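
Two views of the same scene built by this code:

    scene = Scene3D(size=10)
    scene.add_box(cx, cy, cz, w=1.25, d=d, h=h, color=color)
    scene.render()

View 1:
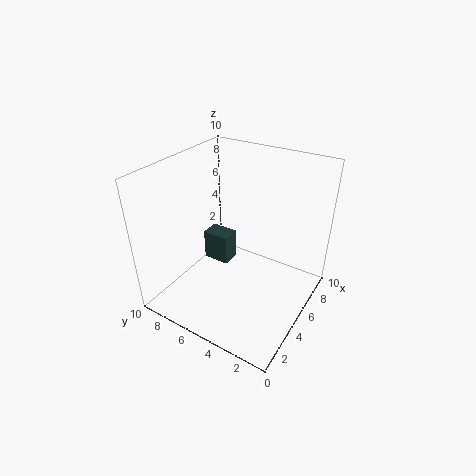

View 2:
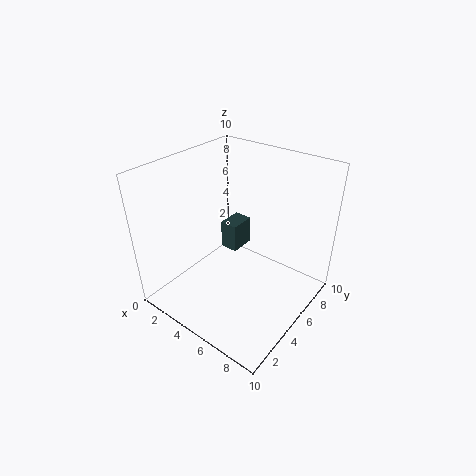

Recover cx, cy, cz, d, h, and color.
cx = 3.5; cy = 5; cz = 3.75; d = 1.75; h = 2; color = 'darkslategray'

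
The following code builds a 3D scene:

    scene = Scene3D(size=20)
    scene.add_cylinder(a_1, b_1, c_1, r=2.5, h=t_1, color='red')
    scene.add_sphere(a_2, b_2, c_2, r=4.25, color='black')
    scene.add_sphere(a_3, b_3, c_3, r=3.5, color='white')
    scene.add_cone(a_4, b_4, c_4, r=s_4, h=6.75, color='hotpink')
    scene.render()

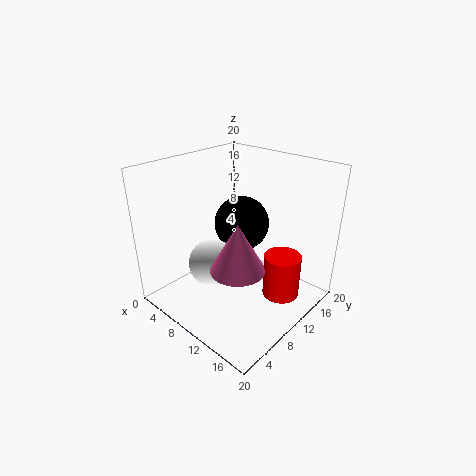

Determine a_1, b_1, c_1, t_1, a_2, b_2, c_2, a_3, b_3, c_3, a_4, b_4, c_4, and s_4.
a_1 = 16.25; b_1 = 12; c_1 = 2.75; t_1 = 6; a_2 = 6.25; b_2 = 15; c_2 = 9.25; a_3 = 6.5; b_3 = 8.25; c_3 = 5.25; a_4 = 12; b_4 = 7.75; c_4 = 6.75; s_4 = 3.75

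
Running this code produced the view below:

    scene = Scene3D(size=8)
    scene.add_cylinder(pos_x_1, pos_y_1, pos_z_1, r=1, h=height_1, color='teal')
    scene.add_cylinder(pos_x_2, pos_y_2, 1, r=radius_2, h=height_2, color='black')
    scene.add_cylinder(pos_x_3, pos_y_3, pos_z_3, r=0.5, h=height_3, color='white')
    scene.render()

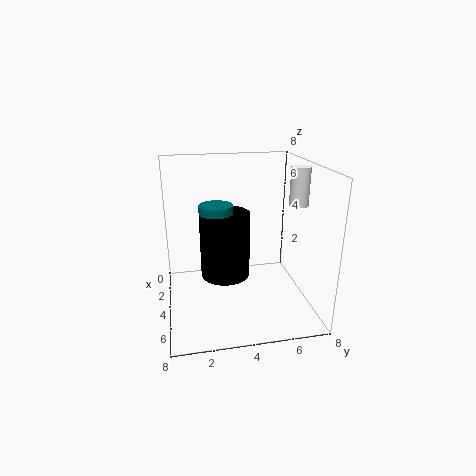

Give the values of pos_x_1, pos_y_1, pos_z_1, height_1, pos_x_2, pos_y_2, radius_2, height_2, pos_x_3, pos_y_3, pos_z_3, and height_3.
pos_x_1 = 2.5; pos_y_1 = 3; pos_z_1 = 3.5; height_1 = 2; pos_x_2 = 2.5; pos_y_2 = 3.5; radius_2 = 1.5; height_2 = 4; pos_x_3 = 5; pos_y_3 = 7; pos_z_3 = 6; height_3 = 2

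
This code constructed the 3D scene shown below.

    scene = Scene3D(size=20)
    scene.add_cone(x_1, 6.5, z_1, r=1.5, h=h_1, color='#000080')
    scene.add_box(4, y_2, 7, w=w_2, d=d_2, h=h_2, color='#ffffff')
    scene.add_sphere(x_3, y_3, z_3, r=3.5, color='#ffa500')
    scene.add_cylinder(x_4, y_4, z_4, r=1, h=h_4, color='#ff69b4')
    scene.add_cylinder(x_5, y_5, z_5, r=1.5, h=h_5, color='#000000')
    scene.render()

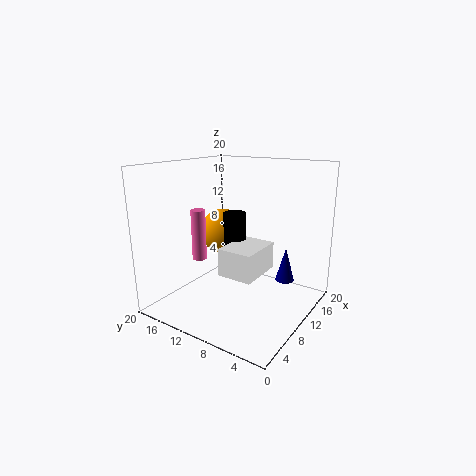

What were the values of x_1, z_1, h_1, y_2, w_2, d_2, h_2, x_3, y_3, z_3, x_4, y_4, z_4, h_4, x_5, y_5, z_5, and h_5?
x_1 = 18.5, z_1 = 1, h_1 = 5.5, y_2 = 4.5, w_2 = 6, d_2 = 4.5, h_2 = 3.5, x_3 = 14, y_3 = 15.5, z_3 = 9, x_4 = 7, y_4 = 14.5, z_4 = 7, h_4 = 7, x_5 = 8.5, y_5 = 9.5, z_5 = 5.5, h_5 = 8.5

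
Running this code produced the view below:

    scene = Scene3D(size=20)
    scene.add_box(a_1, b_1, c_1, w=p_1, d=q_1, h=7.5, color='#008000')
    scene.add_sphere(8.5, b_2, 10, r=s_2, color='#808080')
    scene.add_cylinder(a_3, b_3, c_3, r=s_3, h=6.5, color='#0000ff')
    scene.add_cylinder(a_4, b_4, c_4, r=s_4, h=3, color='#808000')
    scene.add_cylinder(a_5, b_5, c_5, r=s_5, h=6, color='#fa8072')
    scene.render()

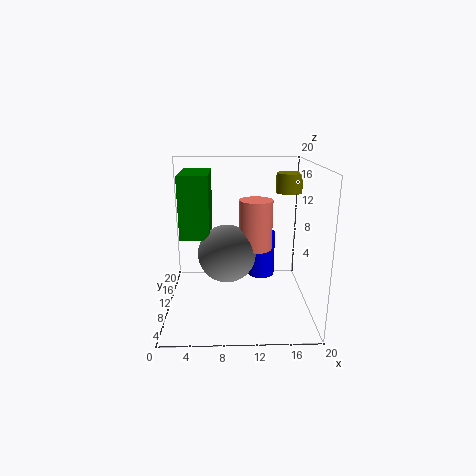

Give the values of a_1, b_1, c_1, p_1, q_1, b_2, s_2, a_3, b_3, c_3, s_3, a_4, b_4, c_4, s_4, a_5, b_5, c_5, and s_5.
a_1 = 3
b_1 = 3.5
c_1 = 12
p_1 = 3.5
q_1 = 7
b_2 = 4.5
s_2 = 3.5
a_3 = 13.5
b_3 = 12.5
c_3 = 3.5
s_3 = 2
a_4 = 18
b_4 = 16.5
c_4 = 15
s_4 = 2
a_5 = 12
b_5 = 5
c_5 = 10.5
s_5 = 2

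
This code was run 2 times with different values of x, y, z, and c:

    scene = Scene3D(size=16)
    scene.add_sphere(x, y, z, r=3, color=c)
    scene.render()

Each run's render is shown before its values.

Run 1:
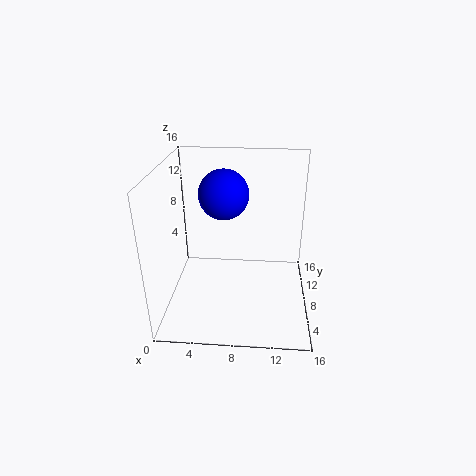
x = 6; y = 12; z = 11.5; c = 'blue'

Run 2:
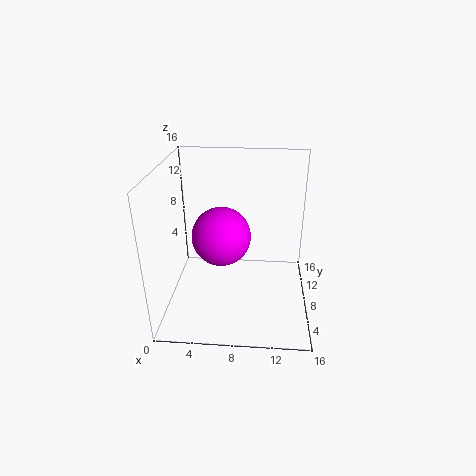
x = 6.5; y = 5.5; z = 9.5; c = 'magenta'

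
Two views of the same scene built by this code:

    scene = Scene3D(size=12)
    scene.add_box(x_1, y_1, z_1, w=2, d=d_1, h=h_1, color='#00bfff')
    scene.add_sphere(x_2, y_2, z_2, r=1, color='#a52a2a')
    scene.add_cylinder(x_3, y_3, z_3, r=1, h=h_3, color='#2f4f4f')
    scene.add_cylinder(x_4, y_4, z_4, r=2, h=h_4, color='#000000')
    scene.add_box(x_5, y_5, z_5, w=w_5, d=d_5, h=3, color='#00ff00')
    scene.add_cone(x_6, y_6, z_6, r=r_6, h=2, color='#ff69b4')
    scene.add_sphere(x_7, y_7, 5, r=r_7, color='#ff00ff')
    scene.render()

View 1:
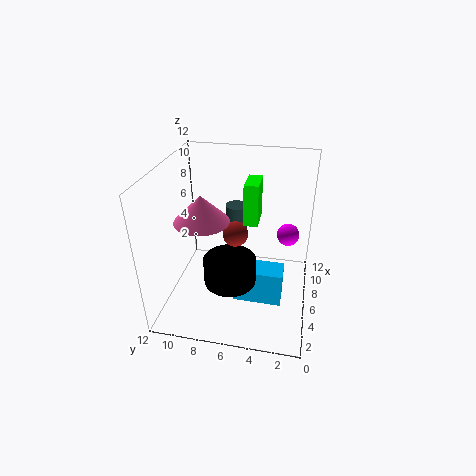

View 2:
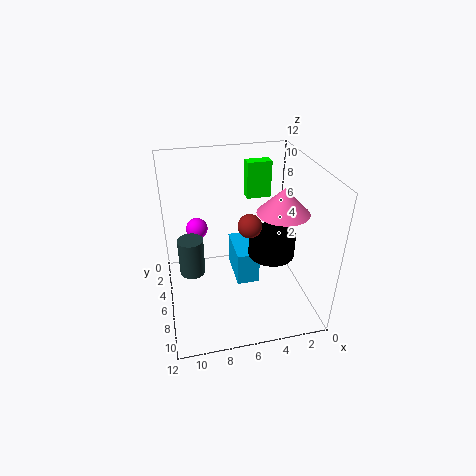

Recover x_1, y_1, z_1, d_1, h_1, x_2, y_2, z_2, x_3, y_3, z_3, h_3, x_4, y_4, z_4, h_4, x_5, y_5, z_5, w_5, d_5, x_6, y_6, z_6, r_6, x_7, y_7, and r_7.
x_1 = 4
y_1 = 2
z_1 = 1
d_1 = 4
h_1 = 3
x_2 = 5
y_2 = 6
z_2 = 7
x_3 = 10
y_3 = 7
z_3 = 4
h_3 = 3
x_4 = 3
y_4 = 6
z_4 = 4
h_4 = 2
x_5 = 3
y_5 = 4
z_5 = 9
w_5 = 2
d_5 = 1
x_6 = 3
y_6 = 8
z_6 = 9
r_6 = 2
x_7 = 9
y_7 = 2
r_7 = 1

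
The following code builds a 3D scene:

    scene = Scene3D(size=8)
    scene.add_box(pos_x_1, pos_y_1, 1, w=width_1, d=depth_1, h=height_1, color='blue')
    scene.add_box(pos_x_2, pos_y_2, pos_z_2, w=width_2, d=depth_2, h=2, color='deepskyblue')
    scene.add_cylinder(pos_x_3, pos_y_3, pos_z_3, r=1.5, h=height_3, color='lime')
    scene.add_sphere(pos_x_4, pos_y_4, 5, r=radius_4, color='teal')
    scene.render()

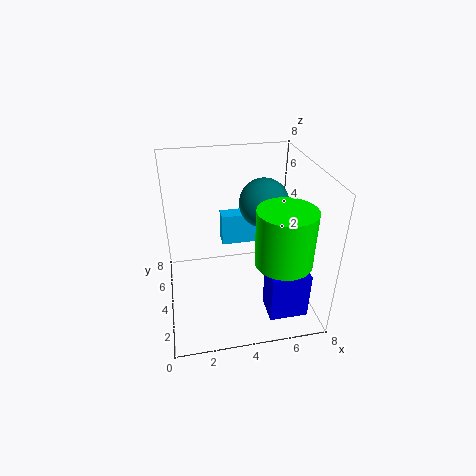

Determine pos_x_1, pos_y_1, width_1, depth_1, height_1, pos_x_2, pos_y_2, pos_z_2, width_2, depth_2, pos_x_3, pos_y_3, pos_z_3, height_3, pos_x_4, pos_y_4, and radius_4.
pos_x_1 = 5
pos_y_1 = 0.5
width_1 = 2
depth_1 = 1.5
height_1 = 2.5
pos_x_2 = 3.5
pos_y_2 = 6.5
pos_z_2 = 2
width_2 = 2.5
depth_2 = 1
pos_x_3 = 6
pos_y_3 = 2
pos_z_3 = 3.5
height_3 = 3
pos_x_4 = 6
pos_y_4 = 6
radius_4 = 1.5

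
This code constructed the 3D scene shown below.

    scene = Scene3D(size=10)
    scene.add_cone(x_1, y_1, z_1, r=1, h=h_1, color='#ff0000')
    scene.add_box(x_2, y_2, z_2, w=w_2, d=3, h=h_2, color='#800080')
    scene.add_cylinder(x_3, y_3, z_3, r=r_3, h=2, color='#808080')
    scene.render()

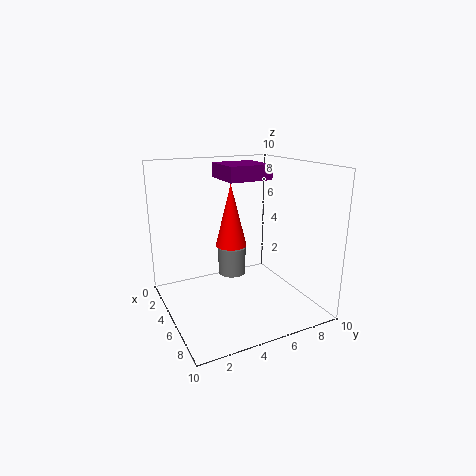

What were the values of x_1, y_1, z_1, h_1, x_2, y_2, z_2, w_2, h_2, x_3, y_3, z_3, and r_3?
x_1 = 6; y_1 = 4; z_1 = 5; h_1 = 4; x_2 = 3; y_2 = 4; z_2 = 9; w_2 = 3; h_2 = 1; x_3 = 4; y_3 = 5; z_3 = 2; r_3 = 1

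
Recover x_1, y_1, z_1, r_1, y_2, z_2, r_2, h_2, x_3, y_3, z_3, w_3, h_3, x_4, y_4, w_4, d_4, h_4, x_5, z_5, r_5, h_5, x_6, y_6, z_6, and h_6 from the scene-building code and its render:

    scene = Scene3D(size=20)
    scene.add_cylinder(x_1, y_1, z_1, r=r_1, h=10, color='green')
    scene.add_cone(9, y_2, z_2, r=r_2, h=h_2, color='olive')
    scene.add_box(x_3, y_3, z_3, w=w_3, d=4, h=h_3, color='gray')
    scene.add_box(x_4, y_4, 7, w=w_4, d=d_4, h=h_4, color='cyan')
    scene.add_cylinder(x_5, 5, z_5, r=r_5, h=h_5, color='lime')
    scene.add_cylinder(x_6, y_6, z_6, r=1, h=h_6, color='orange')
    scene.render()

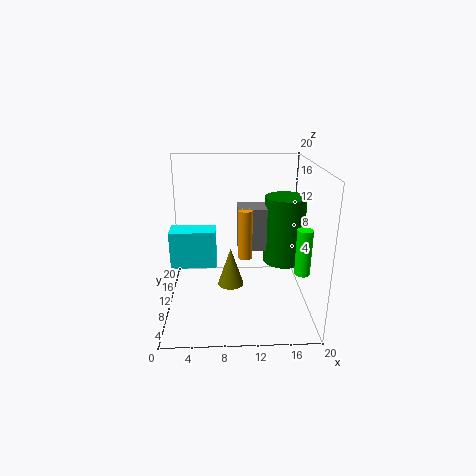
x_1 = 17, y_1 = 13, z_1 = 5, r_1 = 3, y_2 = 13, z_2 = 1, r_2 = 2, h_2 = 6, x_3 = 10, y_3 = 10, z_3 = 8, w_3 = 4, h_3 = 6, x_4 = 1, y_4 = 7, w_4 = 6, d_4 = 3, h_4 = 5, x_5 = 18, z_5 = 7, r_5 = 1, h_5 = 6, x_6 = 11, y_6 = 10, z_6 = 7, h_6 = 7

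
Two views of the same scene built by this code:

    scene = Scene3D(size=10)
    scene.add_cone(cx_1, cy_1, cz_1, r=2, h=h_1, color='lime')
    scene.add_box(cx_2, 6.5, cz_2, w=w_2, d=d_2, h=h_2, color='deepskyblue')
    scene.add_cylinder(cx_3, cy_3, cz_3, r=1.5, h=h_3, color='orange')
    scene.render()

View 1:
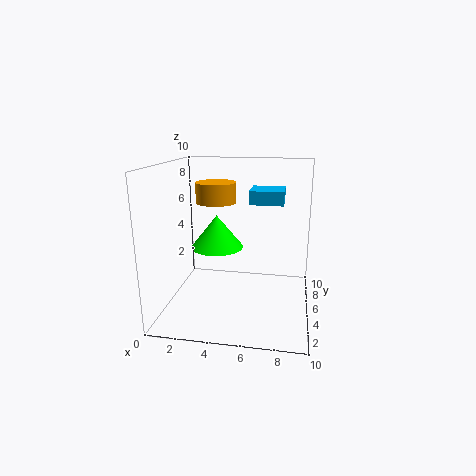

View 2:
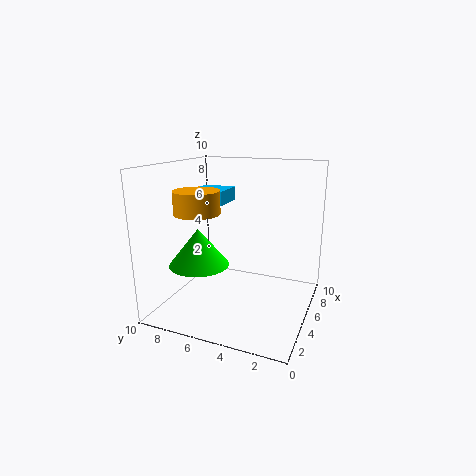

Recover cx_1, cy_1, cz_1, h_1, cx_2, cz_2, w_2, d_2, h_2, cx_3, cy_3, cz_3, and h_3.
cx_1 = 3; cy_1 = 7; cz_1 = 3.5; h_1 = 2.5; cx_2 = 5.5; cz_2 = 7; w_2 = 2.5; d_2 = 2.5; h_2 = 1; cx_3 = 3; cy_3 = 7; cz_3 = 7; h_3 = 1.5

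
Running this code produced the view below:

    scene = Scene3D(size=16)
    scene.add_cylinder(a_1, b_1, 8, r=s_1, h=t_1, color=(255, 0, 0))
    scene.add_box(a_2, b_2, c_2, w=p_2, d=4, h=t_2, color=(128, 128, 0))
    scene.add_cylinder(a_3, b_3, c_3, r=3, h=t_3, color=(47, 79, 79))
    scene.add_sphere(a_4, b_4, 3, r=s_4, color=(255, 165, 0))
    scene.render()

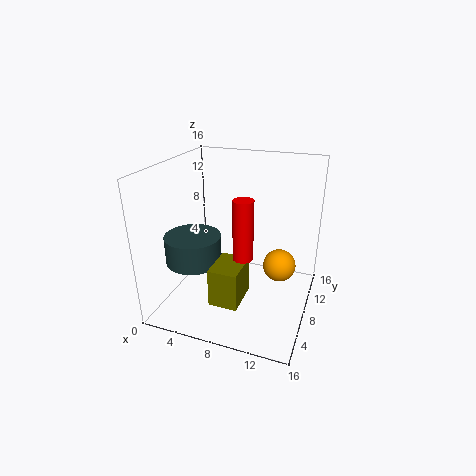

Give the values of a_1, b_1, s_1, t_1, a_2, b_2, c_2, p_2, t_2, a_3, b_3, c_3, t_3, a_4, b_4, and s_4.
a_1 = 10, b_1 = 4, s_1 = 1, t_1 = 6, a_2 = 7, b_2 = 2, c_2 = 3, p_2 = 3, t_2 = 4, a_3 = 4, b_3 = 5, c_3 = 6, t_3 = 3, a_4 = 12, b_4 = 12, s_4 = 2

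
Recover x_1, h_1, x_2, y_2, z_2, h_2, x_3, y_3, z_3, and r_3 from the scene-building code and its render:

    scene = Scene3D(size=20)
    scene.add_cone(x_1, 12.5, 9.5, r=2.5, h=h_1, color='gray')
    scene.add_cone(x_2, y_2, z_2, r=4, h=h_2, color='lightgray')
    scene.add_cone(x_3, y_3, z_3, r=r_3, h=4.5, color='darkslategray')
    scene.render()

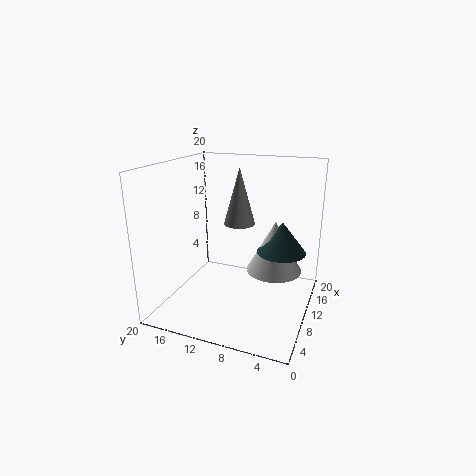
x_1 = 17
h_1 = 9
x_2 = 13
y_2 = 5.5
z_2 = 4.5
h_2 = 7.5
x_3 = 13
y_3 = 4.5
z_3 = 7.5
r_3 = 3.5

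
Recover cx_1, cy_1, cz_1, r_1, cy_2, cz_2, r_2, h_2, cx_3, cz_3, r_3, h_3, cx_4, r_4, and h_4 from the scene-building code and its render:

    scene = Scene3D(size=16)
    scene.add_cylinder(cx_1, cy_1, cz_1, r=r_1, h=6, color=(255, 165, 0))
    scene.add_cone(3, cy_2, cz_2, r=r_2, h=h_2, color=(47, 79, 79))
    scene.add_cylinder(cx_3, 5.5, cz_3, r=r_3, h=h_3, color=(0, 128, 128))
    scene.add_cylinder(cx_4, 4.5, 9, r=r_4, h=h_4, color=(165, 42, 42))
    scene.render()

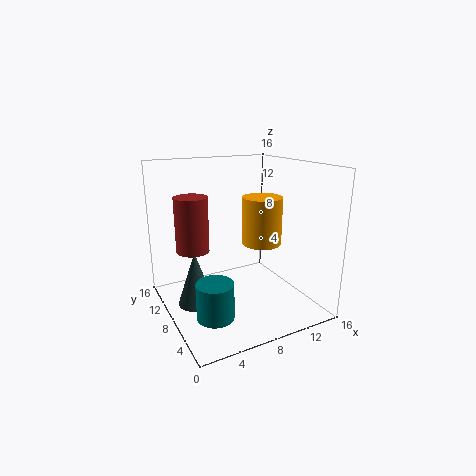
cx_1 = 13, cy_1 = 11, cz_1 = 5.5, r_1 = 2.5, cy_2 = 8.5, cz_2 = 1, r_2 = 2, h_2 = 6, cx_3 = 4, cz_3 = 0.5, r_3 = 2, h_3 = 4, cx_4 = 1.5, r_4 = 1.5, h_4 = 5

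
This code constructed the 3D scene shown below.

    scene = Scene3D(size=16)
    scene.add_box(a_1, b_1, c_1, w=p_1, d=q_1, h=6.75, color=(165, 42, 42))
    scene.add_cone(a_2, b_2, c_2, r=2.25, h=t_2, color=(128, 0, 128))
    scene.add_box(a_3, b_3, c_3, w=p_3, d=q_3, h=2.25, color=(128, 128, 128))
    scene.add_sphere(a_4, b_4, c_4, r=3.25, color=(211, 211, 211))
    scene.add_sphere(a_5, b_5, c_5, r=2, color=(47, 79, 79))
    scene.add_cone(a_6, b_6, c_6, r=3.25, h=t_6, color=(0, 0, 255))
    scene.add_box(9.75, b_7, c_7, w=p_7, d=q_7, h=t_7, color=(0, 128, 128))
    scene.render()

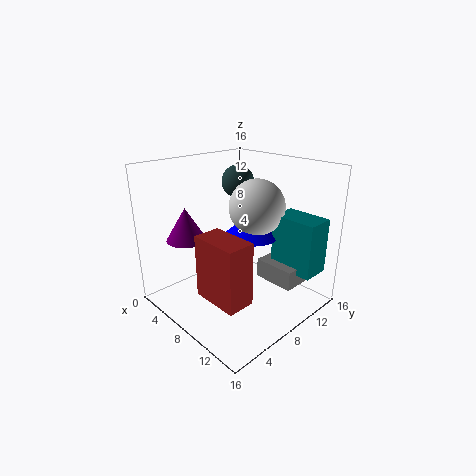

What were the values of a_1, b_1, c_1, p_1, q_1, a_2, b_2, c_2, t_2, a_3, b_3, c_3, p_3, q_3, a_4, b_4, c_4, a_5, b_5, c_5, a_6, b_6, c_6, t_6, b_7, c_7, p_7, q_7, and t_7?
a_1 = 7.5; b_1 = 2.5; c_1 = 3; p_1 = 5.25; q_1 = 3; a_2 = 3.5; b_2 = 4.25; c_2 = 7.5; t_2 = 3.75; a_3 = 8.75; b_3 = 10.5; c_3 = 2.5; p_3 = 4.75; q_3 = 3.75; a_4 = 7.75; b_4 = 11.25; c_4 = 10.75; a_5 = 3.25; b_5 = 12.5; c_5 = 12.75; a_6 = 7.25; b_6 = 11; c_6 = 7.25; t_6 = 2.75; b_7 = 11.75; c_7 = 4; p_7 = 5.25; q_7 = 3.25; t_7 = 6.25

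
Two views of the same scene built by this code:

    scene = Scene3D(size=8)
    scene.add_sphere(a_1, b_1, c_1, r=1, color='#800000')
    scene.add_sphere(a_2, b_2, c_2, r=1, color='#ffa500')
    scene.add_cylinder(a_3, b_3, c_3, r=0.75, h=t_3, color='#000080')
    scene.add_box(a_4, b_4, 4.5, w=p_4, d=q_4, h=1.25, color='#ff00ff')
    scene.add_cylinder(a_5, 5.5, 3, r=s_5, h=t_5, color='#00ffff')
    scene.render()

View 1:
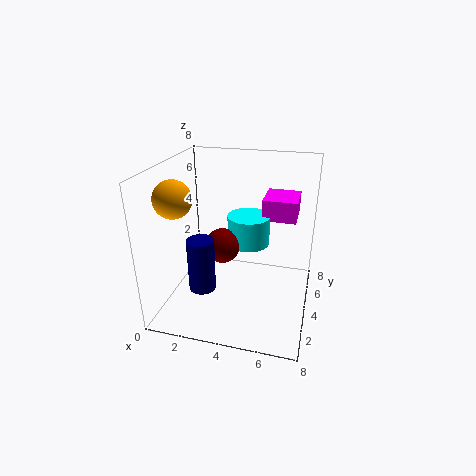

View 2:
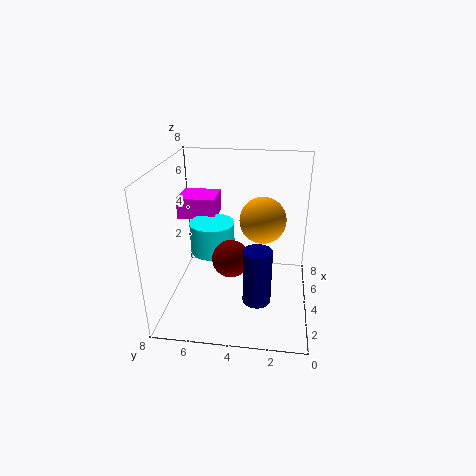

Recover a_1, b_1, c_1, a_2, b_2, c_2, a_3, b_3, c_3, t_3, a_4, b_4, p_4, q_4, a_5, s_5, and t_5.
a_1 = 3
b_1 = 4.25
c_1 = 3.25
a_2 = 1
b_2 = 2.5
c_2 = 6.5
a_3 = 2.25
b_3 = 2.75
c_3 = 1.25
t_3 = 3
a_4 = 5
b_4 = 5.5
p_4 = 2
q_4 = 2.25
a_5 = 4.25
s_5 = 1.25
t_5 = 1.75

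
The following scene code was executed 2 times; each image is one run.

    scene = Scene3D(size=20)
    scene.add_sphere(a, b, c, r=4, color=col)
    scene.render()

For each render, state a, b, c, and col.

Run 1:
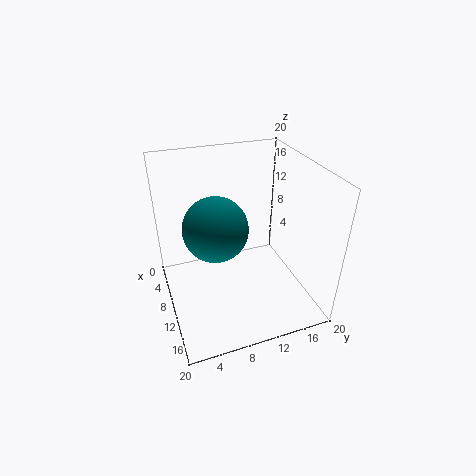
a = 13; b = 6; c = 14; col = 'teal'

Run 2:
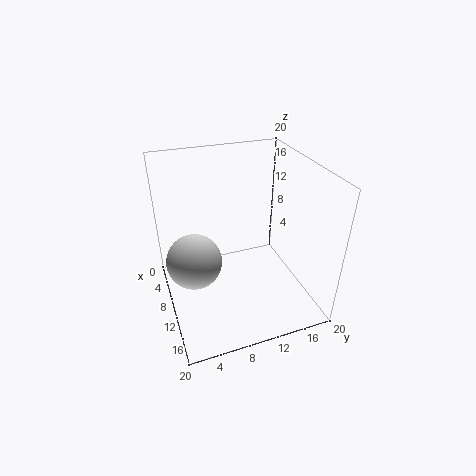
a = 8; b = 4; c = 6; col = 'lightgray'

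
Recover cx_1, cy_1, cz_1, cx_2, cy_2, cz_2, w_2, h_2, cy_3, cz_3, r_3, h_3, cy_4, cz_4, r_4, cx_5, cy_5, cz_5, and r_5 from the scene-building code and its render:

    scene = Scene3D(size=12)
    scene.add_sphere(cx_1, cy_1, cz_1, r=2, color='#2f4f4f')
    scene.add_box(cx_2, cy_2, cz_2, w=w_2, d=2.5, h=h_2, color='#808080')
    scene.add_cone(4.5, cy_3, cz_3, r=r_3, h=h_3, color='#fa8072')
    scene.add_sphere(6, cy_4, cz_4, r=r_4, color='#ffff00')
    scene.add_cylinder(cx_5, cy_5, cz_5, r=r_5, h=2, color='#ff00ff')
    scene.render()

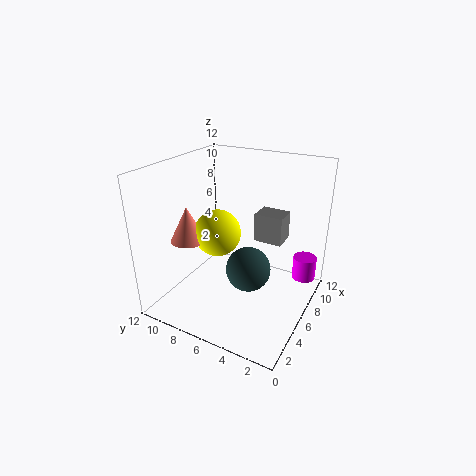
cx_1 = 7
cy_1 = 5.5
cz_1 = 2.5
cx_2 = 8
cy_2 = 3
cz_2 = 5
w_2 = 2
h_2 = 2.5
cy_3 = 10
cz_3 = 5.5
r_3 = 1.5
h_3 = 3
cy_4 = 8
cz_4 = 6
r_4 = 2
cx_5 = 9
cy_5 = 1
cz_5 = 2
r_5 = 1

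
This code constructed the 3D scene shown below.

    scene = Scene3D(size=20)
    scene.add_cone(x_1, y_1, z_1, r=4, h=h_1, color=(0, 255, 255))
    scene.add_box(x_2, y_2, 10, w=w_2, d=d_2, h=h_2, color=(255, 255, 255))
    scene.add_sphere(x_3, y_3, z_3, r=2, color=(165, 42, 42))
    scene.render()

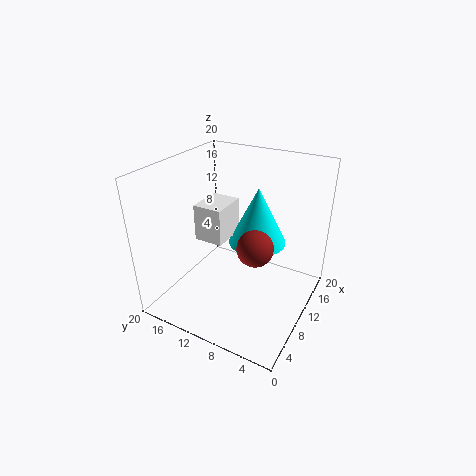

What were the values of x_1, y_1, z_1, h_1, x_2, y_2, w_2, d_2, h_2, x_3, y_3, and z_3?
x_1 = 12
y_1 = 8
z_1 = 9
h_1 = 8
x_2 = 7
y_2 = 11
w_2 = 5
d_2 = 4
h_2 = 5
x_3 = 3
y_3 = 4
z_3 = 14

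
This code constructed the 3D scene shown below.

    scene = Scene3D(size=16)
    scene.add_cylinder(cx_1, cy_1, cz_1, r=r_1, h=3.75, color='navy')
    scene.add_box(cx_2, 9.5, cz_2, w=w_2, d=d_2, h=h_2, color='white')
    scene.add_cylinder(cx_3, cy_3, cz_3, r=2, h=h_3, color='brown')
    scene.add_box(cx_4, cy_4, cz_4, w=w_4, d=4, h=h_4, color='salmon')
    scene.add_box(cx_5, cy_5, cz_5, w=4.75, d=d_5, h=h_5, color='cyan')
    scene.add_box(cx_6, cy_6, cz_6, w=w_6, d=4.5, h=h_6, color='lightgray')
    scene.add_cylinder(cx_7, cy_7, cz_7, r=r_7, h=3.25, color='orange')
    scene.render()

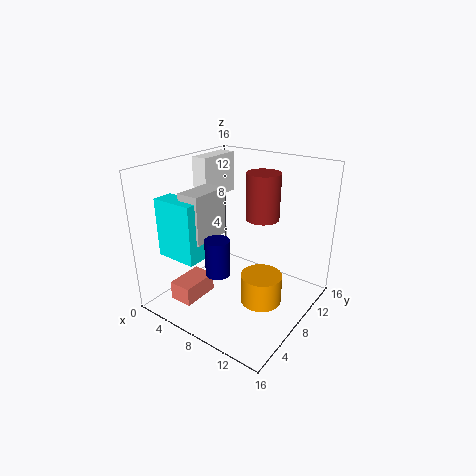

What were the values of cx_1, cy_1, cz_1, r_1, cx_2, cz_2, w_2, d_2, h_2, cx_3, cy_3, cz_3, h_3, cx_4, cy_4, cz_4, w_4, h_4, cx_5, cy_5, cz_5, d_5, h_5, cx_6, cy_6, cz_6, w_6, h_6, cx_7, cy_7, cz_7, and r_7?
cx_1 = 8.75, cy_1 = 3.5, cz_1 = 6, r_1 = 1.25, cx_2 = 0.25, cz_2 = 10.75, w_2 = 2, d_2 = 5.5, h_2 = 5, cx_3 = 8.5, cy_3 = 12.25, cz_3 = 9, h_3 = 5.5, cx_4 = 4.25, cy_4 = 1, cz_4 = 2.5, w_4 = 2.5, h_4 = 2, cx_5 = 1.25, cy_5 = 2.5, cz_5 = 6.25, d_5 = 2.25, h_5 = 6.5, cx_6 = 3.75, cy_6 = 3.5, cz_6 = 8.25, w_6 = 2.5, h_6 = 5.25, cx_7 = 11.5, cy_7 = 7.5, cz_7 = 1.5, r_7 = 2.25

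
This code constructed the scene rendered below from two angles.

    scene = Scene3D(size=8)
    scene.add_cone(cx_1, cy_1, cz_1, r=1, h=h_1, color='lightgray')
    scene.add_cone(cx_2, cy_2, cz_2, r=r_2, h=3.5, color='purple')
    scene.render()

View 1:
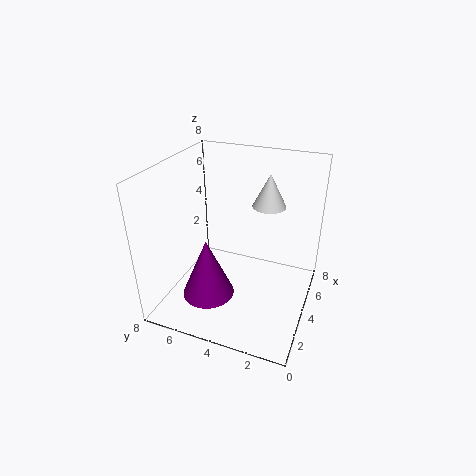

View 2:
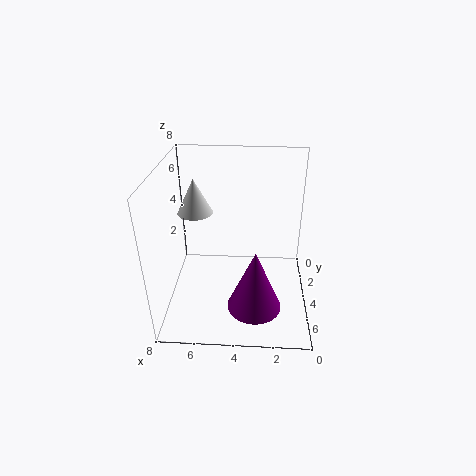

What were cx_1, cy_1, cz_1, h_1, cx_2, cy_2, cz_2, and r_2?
cx_1 = 6.5; cy_1 = 3; cz_1 = 5; h_1 = 2; cx_2 = 3; cy_2 = 5.5; cz_2 = 0.5; r_2 = 1.5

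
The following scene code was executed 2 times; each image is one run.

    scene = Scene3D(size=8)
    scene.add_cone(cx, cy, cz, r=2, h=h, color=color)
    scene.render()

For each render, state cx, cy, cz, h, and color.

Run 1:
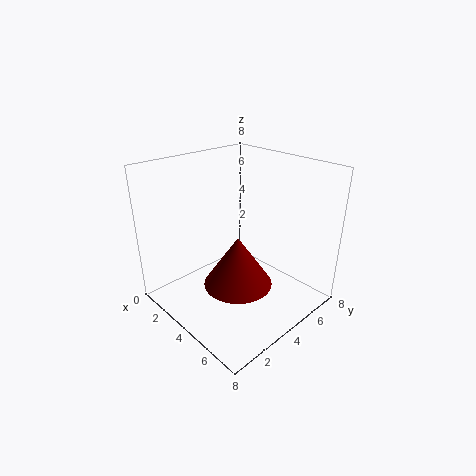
cx = 4; cy = 4; cz = 1; h = 3; color = 'maroon'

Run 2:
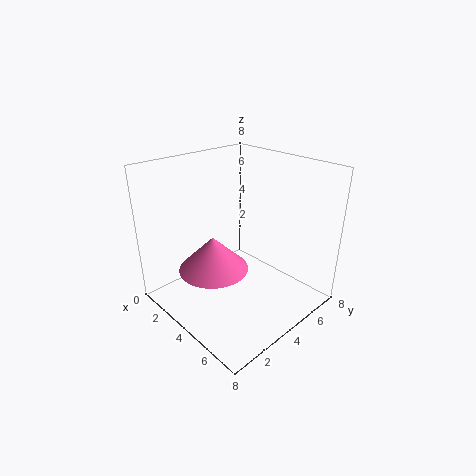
cx = 3; cy = 3; cz = 2; h = 2; color = 'hotpink'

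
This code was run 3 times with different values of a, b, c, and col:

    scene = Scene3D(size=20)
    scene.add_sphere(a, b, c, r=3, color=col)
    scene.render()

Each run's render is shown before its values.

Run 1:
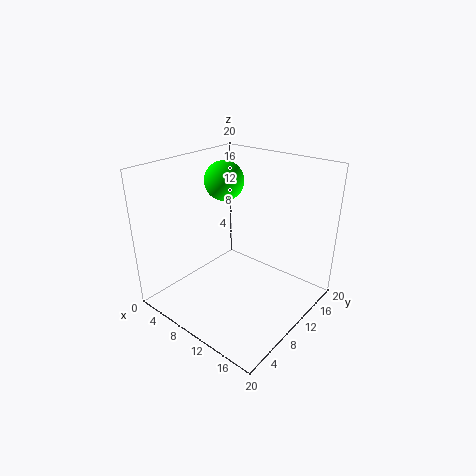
a = 4; b = 14; c = 16; col = 'lime'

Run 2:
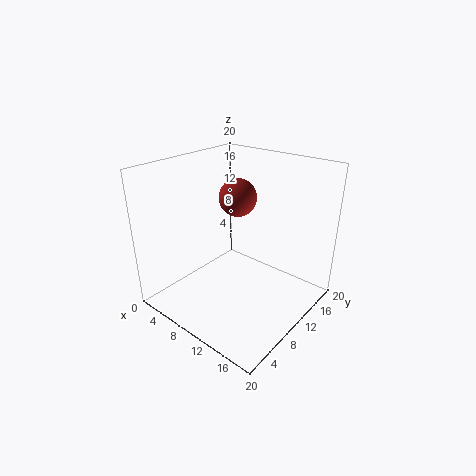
a = 5; b = 16; c = 13; col = 'brown'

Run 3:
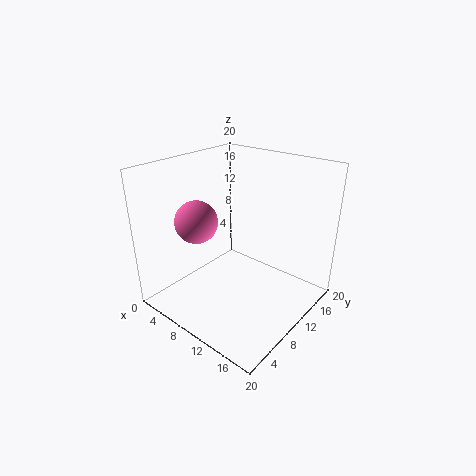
a = 5; b = 7; c = 12; col = 'hotpink'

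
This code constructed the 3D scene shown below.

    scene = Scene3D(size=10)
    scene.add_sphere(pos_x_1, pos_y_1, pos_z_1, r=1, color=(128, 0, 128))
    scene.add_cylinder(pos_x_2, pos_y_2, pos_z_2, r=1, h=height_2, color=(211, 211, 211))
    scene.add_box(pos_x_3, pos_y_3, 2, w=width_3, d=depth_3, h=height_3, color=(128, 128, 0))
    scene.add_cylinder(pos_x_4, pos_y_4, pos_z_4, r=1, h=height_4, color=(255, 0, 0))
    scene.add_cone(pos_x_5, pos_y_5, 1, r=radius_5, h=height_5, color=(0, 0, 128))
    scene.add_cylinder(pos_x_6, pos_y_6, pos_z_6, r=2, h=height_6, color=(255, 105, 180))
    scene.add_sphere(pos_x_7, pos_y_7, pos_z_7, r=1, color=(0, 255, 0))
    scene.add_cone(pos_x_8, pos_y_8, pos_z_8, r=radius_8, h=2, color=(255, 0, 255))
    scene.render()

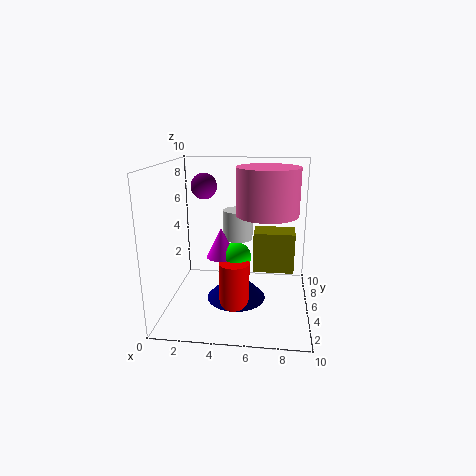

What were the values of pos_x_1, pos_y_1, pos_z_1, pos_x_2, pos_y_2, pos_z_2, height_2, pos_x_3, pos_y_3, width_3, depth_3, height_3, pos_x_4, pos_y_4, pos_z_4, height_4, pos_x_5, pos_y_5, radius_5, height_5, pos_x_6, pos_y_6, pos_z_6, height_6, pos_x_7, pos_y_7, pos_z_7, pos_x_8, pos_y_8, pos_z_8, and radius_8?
pos_x_1 = 2; pos_y_1 = 8; pos_z_1 = 8; pos_x_2 = 5; pos_y_2 = 5; pos_z_2 = 5; height_2 = 2; pos_x_3 = 6; pos_y_3 = 6; width_3 = 3; depth_3 = 2; height_3 = 3; pos_x_4 = 5; pos_y_4 = 3; pos_z_4 = 1; height_4 = 3; pos_x_5 = 5; pos_y_5 = 4; radius_5 = 2; height_5 = 2; pos_x_6 = 7; pos_y_6 = 4; pos_z_6 = 7; height_6 = 3; pos_x_7 = 5; pos_y_7 = 4; pos_z_7 = 4; pos_x_8 = 4; pos_y_8 = 4; pos_z_8 = 4; radius_8 = 1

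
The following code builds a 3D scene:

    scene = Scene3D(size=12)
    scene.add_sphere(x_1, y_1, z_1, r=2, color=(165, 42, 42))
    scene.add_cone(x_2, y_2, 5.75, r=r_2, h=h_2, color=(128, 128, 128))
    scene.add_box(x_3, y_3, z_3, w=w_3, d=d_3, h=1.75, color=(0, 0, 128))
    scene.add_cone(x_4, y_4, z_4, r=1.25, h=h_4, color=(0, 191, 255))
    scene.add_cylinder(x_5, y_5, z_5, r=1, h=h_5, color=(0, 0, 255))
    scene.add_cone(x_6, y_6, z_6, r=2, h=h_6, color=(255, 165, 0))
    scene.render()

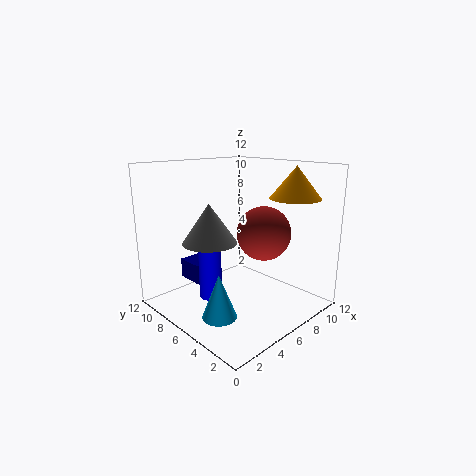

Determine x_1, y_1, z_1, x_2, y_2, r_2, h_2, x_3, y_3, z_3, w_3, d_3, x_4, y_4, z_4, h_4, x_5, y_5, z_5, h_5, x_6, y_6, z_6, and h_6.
x_1 = 5.5, y_1 = 2.75, z_1 = 7.25, x_2 = 4, y_2 = 7.25, r_2 = 2.25, h_2 = 3.25, x_3 = 3.75, y_3 = 8.75, z_3 = 1.5, w_3 = 2, d_3 = 2.5, x_4 = 1.5, y_4 = 3.25, z_4 = 1.75, h_4 = 3.25, x_5 = 4.75, y_5 = 8.25, z_5 = 0.25, h_5 = 5, x_6 = 8.5, y_6 = 2.25, z_6 = 9.5, h_6 = 2.5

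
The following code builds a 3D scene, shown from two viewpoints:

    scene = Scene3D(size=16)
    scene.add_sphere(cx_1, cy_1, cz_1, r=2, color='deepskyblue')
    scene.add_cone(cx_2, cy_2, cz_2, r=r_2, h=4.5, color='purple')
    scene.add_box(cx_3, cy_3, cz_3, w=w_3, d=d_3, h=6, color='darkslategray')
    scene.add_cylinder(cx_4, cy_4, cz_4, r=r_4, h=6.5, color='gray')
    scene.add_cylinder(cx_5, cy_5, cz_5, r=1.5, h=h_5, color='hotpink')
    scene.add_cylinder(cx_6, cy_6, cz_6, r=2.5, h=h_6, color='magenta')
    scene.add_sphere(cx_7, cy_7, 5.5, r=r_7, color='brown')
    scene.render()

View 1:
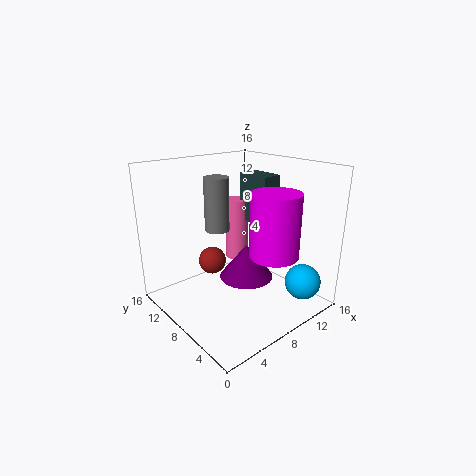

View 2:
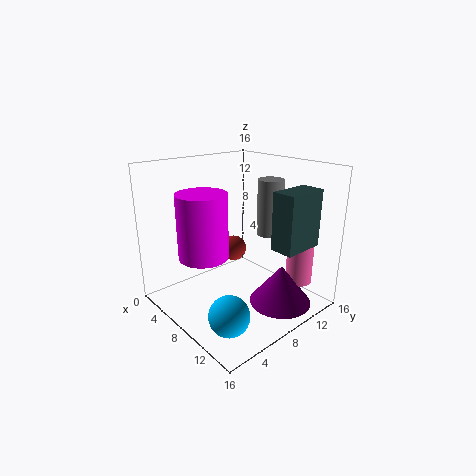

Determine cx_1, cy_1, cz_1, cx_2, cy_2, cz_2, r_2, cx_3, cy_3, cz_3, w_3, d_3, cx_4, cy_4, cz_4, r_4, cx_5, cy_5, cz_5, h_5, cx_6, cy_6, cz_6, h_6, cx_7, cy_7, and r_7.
cx_1 = 13
cy_1 = 2.5
cz_1 = 3
cx_2 = 12
cy_2 = 11
cz_2 = 0.5
r_2 = 3.5
cx_3 = 12.5
cy_3 = 8.5
cz_3 = 8
w_3 = 2.5
d_3 = 4.5
cx_4 = 8.5
cy_4 = 12.5
cz_4 = 7.5
r_4 = 1.5
cx_5 = 12.5
cy_5 = 13.5
cz_5 = 2.5
h_5 = 8
cx_6 = 8.5
cy_6 = 3
cz_6 = 7.5
h_6 = 6.5
cx_7 = 5.5
cy_7 = 9.5
r_7 = 1.5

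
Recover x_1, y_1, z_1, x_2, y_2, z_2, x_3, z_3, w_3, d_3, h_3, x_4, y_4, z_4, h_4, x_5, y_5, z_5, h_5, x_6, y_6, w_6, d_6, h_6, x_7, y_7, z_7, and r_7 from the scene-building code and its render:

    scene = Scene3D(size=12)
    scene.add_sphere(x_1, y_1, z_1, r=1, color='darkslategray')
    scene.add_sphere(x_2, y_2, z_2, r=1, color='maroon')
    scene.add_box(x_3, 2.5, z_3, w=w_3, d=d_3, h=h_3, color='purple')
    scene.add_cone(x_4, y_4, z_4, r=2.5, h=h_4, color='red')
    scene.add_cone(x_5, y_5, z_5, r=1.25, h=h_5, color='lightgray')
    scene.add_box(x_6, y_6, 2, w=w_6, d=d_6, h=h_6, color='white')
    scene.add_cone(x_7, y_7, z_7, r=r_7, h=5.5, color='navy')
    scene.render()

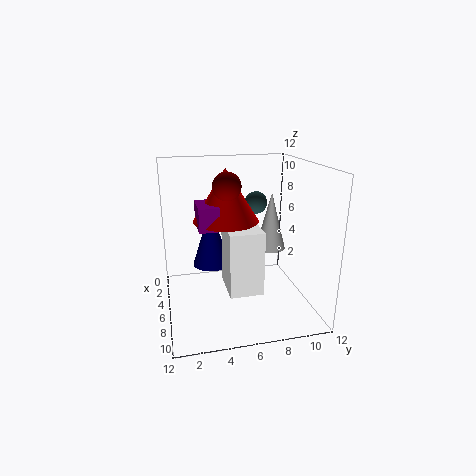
x_1 = 3.5; y_1 = 8.25; z_1 = 8.25; x_2 = 9; y_2 = 4.5; z_2 = 11; x_3 = 6.25; z_3 = 7.75; w_3 = 2.75; d_3 = 1.5; h_3 = 1.75; x_4 = 7.25; y_4 = 4.75; z_4 = 8; h_4 = 4; x_5 = 6.25; y_5 = 8.75; z_5 = 5; h_5 = 4.75; x_6 = 5.25; y_6 = 4.75; w_6 = 3.5; d_6 = 2.75; h_6 = 5.25; x_7 = 2.5; y_7 = 4.25; z_7 = 2.25; r_7 = 1.75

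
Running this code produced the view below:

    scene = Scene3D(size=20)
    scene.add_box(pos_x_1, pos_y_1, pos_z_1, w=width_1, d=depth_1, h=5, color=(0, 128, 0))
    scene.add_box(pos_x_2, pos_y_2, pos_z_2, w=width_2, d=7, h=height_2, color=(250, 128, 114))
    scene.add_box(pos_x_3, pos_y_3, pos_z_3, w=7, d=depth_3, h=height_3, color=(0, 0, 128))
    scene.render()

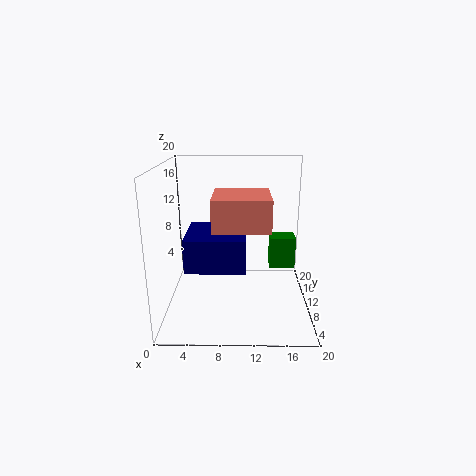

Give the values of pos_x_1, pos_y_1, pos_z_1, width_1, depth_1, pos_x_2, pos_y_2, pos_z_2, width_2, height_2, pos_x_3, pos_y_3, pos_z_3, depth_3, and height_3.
pos_x_1 = 15, pos_y_1 = 15, pos_z_1 = 3, width_1 = 4, depth_1 = 3, pos_x_2 = 7, pos_y_2 = 3, pos_z_2 = 13, width_2 = 7, height_2 = 4, pos_x_3 = 4, pos_y_3 = 1, pos_z_3 = 9, depth_3 = 7, height_3 = 4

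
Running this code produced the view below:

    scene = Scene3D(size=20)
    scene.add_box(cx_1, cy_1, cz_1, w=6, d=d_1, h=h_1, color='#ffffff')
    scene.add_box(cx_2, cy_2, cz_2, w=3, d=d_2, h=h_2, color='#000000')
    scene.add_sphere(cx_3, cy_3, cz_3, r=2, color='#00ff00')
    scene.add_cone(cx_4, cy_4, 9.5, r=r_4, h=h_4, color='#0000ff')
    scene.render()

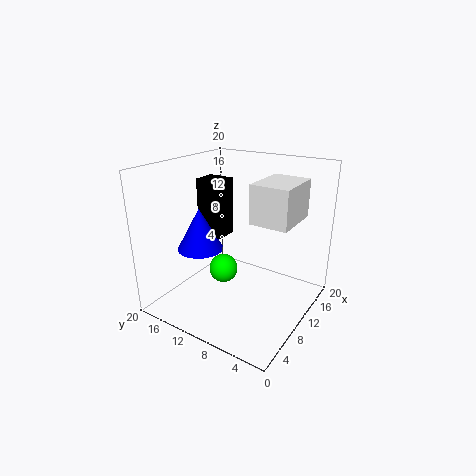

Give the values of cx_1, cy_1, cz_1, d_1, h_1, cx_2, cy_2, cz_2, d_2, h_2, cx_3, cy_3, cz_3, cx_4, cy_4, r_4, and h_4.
cx_1 = 4.5, cy_1 = 0.5, cz_1 = 15, d_1 = 4.5, h_1 = 4.5, cx_2 = 6.5, cy_2 = 10.5, cz_2 = 11, d_2 = 3.5, h_2 = 7.5, cx_3 = 8.5, cy_3 = 11.5, cz_3 = 5.5, cx_4 = 5.5, cy_4 = 13, r_4 = 3, h_4 = 5.5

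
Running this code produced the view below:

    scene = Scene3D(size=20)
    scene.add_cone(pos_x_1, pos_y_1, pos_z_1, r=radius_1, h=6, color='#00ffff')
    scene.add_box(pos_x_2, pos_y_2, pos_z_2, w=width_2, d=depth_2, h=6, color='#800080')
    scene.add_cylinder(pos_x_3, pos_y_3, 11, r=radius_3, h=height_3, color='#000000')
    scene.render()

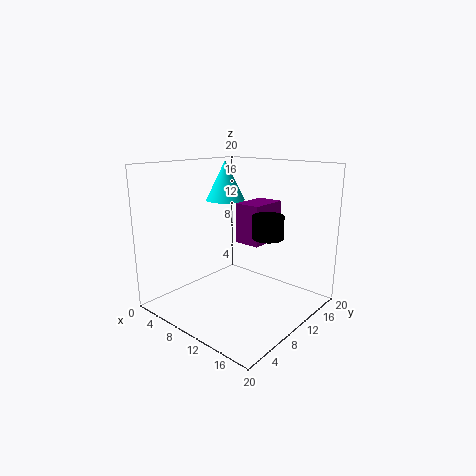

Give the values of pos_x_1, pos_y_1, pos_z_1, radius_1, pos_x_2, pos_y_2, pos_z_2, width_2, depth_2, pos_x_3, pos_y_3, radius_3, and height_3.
pos_x_1 = 4, pos_y_1 = 14, pos_z_1 = 14, radius_1 = 3, pos_x_2 = 7, pos_y_2 = 13, pos_z_2 = 8, width_2 = 4, depth_2 = 6, pos_x_3 = 15, pos_y_3 = 10, radius_3 = 2, height_3 = 3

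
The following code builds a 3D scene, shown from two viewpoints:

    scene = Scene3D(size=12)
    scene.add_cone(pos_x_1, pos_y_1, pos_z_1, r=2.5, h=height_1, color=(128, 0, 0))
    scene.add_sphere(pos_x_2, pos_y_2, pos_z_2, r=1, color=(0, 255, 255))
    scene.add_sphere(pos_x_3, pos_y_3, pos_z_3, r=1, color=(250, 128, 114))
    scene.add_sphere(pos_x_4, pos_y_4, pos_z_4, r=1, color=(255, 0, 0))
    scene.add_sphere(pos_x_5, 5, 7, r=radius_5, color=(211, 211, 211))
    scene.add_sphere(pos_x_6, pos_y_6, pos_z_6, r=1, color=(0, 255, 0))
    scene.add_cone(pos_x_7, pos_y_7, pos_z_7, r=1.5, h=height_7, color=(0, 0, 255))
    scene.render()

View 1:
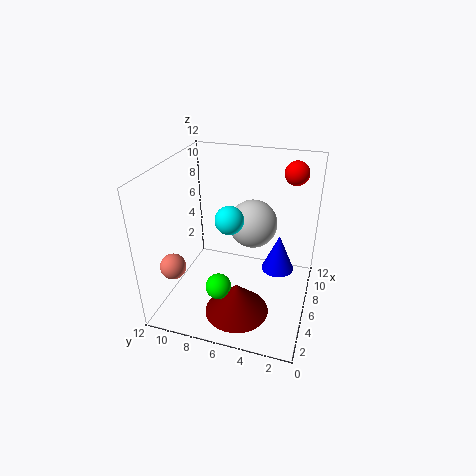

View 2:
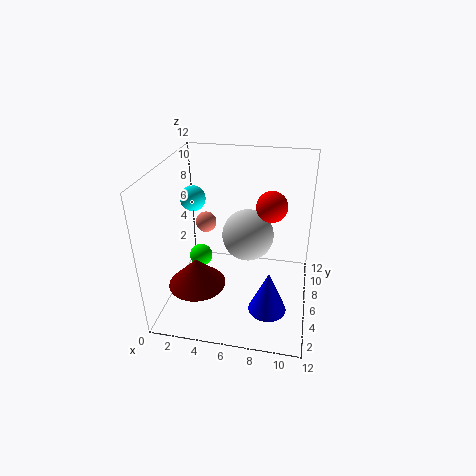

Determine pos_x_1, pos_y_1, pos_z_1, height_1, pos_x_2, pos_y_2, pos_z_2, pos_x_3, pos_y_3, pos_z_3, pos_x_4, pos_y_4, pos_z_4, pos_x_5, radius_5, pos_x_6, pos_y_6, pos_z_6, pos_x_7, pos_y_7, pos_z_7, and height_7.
pos_x_1 = 2.5; pos_y_1 = 5; pos_z_1 = 1.5; height_1 = 2.5; pos_x_2 = 2.5; pos_y_2 = 5.5; pos_z_2 = 9.5; pos_x_3 = 2; pos_y_3 = 10; pos_z_3 = 5; pos_x_4 = 9; pos_y_4 = 2; pos_z_4 = 11; pos_x_5 = 7; radius_5 = 2; pos_x_6 = 2.5; pos_y_6 = 6.5; pos_z_6 = 3.5; pos_x_7 = 9; pos_y_7 = 3; pos_z_7 = 1.5; height_7 = 3.5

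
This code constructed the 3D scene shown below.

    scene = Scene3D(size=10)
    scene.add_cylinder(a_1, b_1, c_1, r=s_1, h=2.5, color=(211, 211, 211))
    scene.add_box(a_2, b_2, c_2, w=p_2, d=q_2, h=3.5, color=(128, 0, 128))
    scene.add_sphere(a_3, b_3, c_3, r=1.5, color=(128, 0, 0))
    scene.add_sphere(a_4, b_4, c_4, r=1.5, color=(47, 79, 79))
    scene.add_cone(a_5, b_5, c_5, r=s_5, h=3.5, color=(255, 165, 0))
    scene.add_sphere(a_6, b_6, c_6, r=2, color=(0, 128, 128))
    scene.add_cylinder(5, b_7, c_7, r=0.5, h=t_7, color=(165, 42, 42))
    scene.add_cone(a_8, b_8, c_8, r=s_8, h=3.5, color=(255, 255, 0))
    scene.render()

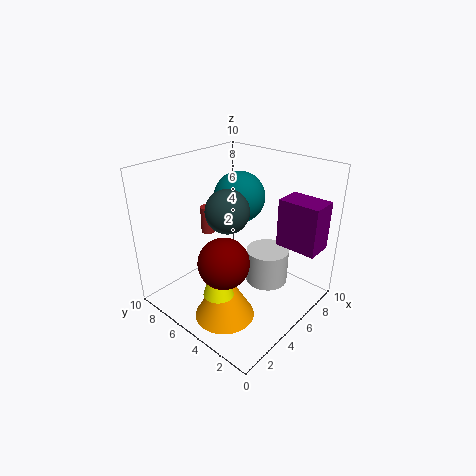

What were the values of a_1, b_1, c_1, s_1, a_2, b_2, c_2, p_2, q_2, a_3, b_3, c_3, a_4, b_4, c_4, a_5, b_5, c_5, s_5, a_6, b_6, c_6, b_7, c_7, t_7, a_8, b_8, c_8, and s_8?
a_1 = 6.5, b_1 = 3.5, c_1 = 1.5, s_1 = 1.5, a_2 = 7.5, b_2 = 0.5, c_2 = 4, p_2 = 2, q_2 = 3, a_3 = 1.5, b_3 = 3, c_3 = 5.5, a_4 = 4.5, b_4 = 5.5, c_4 = 7, a_5 = 2.5, b_5 = 4, c_5 = 0.5, s_5 = 2, a_6 = 8, b_6 = 7.5, c_6 = 6.5, b_7 = 8, c_7 = 4.5, t_7 = 2, a_8 = 2, b_8 = 4, c_8 = 2.5, s_8 = 1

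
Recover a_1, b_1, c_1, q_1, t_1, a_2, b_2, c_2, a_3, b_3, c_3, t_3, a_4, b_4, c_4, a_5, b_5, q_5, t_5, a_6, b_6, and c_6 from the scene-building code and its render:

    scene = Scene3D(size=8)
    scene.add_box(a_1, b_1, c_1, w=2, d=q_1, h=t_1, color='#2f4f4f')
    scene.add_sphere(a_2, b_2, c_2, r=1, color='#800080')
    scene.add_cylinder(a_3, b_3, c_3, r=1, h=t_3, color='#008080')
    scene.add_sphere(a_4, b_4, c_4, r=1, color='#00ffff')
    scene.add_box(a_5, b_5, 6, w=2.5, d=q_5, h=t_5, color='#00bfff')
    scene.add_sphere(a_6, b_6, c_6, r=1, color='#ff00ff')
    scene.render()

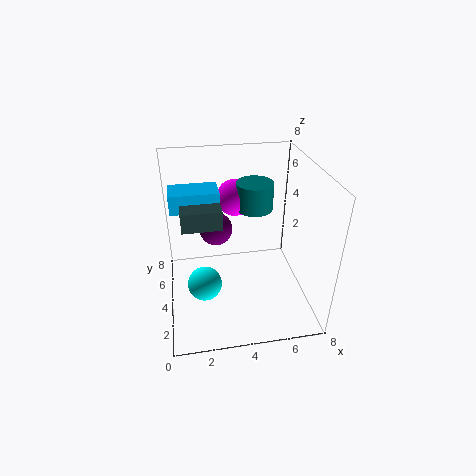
a_1 = 1; b_1 = 2.5; c_1 = 5.5; q_1 = 2.5; t_1 = 1; a_2 = 3; b_2 = 6; c_2 = 3.5; a_3 = 5; b_3 = 4.5; c_3 = 5.5; t_3 = 1.5; a_4 = 2; b_4 = 4; c_4 = 1; a_5 = 0.5; b_5 = 3.5; q_5 = 1.5; t_5 = 1; a_6 = 4; b_6 = 5; c_6 = 6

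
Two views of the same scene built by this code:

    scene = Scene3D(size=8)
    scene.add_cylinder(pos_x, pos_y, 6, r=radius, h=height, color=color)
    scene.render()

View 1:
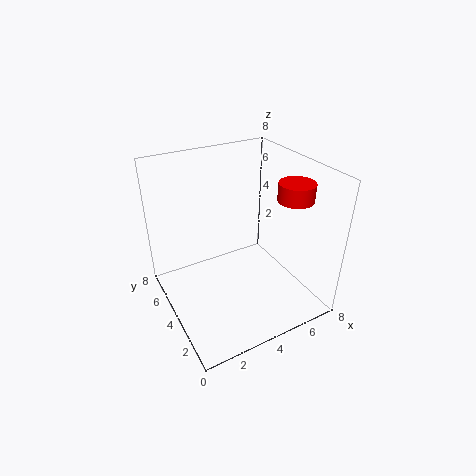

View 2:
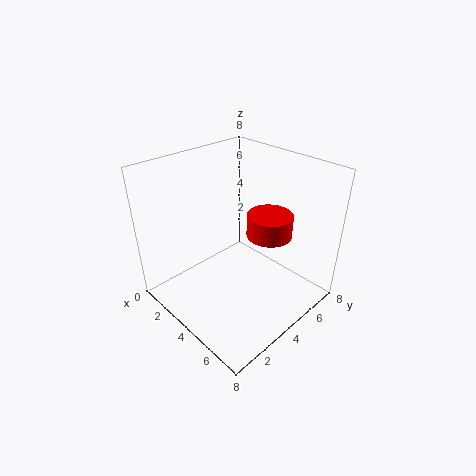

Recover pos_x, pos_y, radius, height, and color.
pos_x = 7, pos_y = 3, radius = 1, height = 1, color = 'red'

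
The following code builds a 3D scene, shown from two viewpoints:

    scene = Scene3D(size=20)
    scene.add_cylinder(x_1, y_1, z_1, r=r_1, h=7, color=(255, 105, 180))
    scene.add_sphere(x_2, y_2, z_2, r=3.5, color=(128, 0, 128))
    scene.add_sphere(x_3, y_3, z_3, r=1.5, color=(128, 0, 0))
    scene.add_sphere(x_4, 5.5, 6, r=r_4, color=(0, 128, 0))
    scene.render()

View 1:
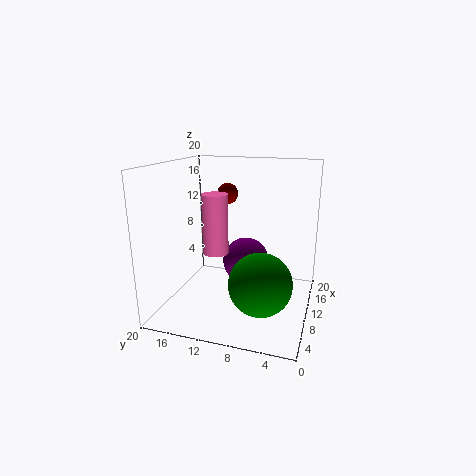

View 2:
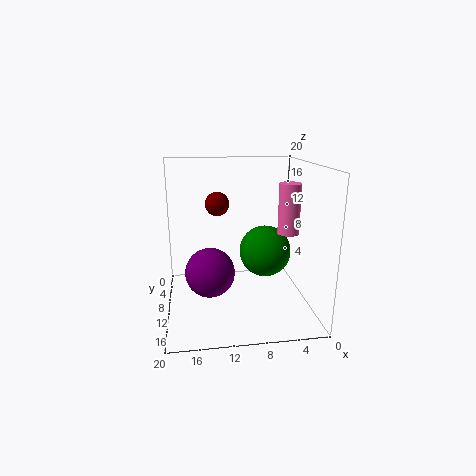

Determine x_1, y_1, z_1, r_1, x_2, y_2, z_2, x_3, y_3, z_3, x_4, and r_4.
x_1 = 3; y_1 = 10.5; z_1 = 10.5; r_1 = 1.5; x_2 = 14; y_2 = 10; z_2 = 5; x_3 = 13; y_3 = 12.5; z_3 = 15.5; x_4 = 5; r_4 = 4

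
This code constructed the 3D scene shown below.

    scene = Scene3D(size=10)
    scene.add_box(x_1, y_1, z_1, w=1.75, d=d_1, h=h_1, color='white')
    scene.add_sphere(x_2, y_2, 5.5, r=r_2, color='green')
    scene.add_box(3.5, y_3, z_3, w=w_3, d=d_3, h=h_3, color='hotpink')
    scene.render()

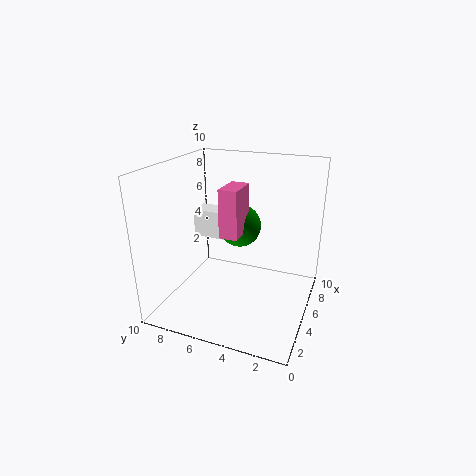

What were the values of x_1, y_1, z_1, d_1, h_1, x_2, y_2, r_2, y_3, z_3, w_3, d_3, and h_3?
x_1 = 7.75; y_1 = 6.75; z_1 = 3.25; d_1 = 3.25; h_1 = 2.25; x_2 = 6; y_2 = 5.25; r_2 = 1.5; y_3 = 4.5; z_3 = 5.5; w_3 = 2.25; d_3 = 1.25; h_3 = 3.25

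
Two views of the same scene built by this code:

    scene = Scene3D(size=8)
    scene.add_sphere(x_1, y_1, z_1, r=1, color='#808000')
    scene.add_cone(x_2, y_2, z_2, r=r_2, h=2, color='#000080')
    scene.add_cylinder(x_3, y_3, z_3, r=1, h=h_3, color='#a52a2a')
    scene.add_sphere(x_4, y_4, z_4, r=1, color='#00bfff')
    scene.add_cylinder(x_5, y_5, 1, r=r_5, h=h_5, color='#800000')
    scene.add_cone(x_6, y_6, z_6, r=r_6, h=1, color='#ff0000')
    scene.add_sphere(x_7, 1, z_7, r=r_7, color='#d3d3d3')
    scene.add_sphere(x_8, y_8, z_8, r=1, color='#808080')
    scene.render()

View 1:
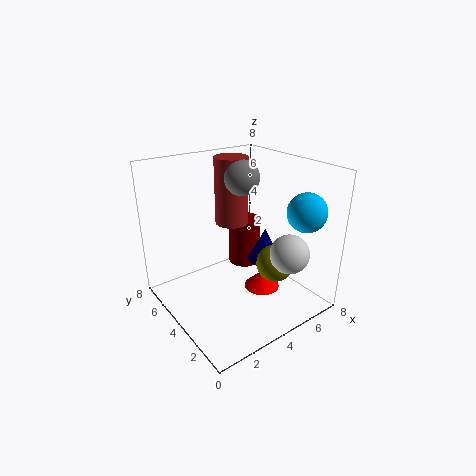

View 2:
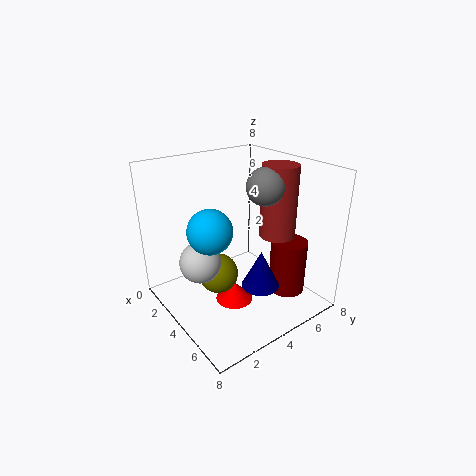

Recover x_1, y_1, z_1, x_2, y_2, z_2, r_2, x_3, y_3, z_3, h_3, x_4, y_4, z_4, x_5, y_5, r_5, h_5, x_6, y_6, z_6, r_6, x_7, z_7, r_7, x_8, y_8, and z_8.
x_1 = 5, y_1 = 2, z_1 = 3, x_2 = 6, y_2 = 4, z_2 = 2, r_2 = 1, x_3 = 5, y_3 = 6, z_3 = 4, h_3 = 4, x_4 = 6, y_4 = 1, z_4 = 6, x_5 = 6, y_5 = 6, r_5 = 1, h_5 = 3, x_6 = 5, y_6 = 3, z_6 = 1, r_6 = 1, x_7 = 5, z_7 = 4, r_7 = 1, x_8 = 5, y_8 = 5, z_8 = 7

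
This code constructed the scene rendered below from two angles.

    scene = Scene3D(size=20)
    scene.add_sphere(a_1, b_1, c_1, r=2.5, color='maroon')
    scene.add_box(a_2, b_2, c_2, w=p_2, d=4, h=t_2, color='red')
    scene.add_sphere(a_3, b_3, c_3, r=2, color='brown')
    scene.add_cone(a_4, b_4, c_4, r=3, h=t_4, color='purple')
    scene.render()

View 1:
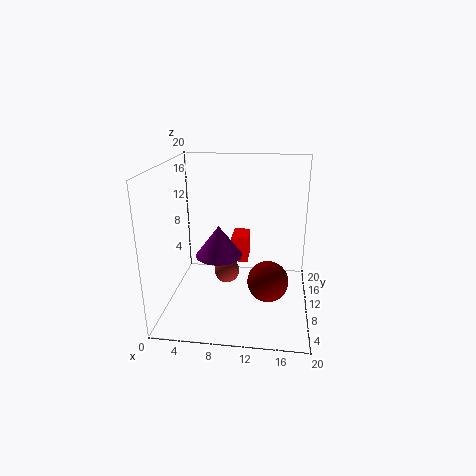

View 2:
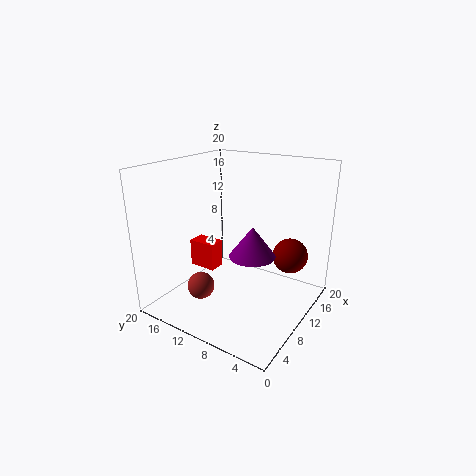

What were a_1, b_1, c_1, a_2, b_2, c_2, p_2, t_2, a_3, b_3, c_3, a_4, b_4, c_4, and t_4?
a_1 = 14.5, b_1 = 4, c_1 = 7, a_2 = 8.5, b_2 = 13.5, c_2 = 4.5, p_2 = 2.5, t_2 = 4, a_3 = 7.5, b_3 = 15, c_3 = 2, a_4 = 8, b_4 = 6.5, c_4 = 9, t_4 = 4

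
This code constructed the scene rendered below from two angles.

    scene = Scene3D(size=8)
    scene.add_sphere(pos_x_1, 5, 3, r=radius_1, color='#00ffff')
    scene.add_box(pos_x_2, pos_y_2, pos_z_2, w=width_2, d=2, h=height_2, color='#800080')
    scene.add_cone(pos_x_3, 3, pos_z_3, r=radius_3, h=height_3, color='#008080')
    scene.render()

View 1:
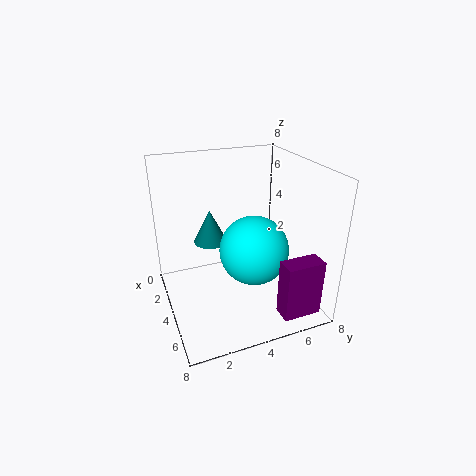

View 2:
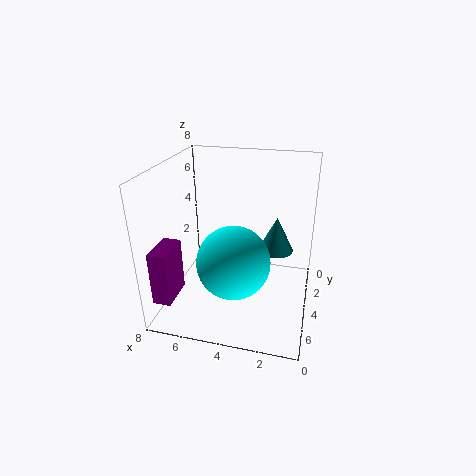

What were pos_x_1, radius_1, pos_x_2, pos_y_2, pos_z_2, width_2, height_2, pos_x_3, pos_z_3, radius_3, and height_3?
pos_x_1 = 4, radius_1 = 2, pos_x_2 = 7, pos_y_2 = 5, pos_z_2 = 1, width_2 = 1, height_2 = 3, pos_x_3 = 2, pos_z_3 = 3, radius_3 = 1, height_3 = 2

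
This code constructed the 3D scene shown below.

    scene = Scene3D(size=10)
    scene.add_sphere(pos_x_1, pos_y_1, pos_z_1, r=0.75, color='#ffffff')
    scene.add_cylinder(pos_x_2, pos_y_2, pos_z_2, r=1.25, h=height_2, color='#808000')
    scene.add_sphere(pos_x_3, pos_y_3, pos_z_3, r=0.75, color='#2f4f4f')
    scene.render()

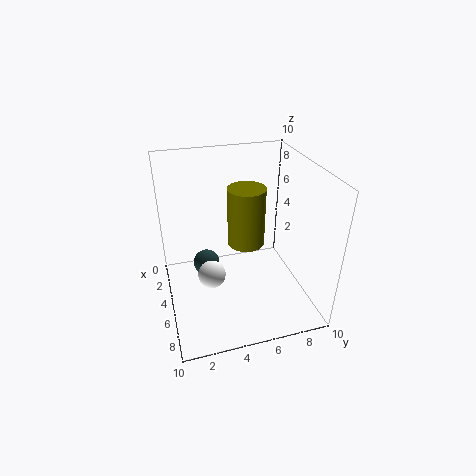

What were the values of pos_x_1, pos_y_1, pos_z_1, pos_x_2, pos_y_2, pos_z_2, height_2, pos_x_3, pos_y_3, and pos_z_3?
pos_x_1 = 9.25
pos_y_1 = 2.25
pos_z_1 = 5.75
pos_x_2 = 5.25
pos_y_2 = 5.5
pos_z_2 = 4.75
height_2 = 4
pos_x_3 = 7.75
pos_y_3 = 2.25
pos_z_3 = 5.5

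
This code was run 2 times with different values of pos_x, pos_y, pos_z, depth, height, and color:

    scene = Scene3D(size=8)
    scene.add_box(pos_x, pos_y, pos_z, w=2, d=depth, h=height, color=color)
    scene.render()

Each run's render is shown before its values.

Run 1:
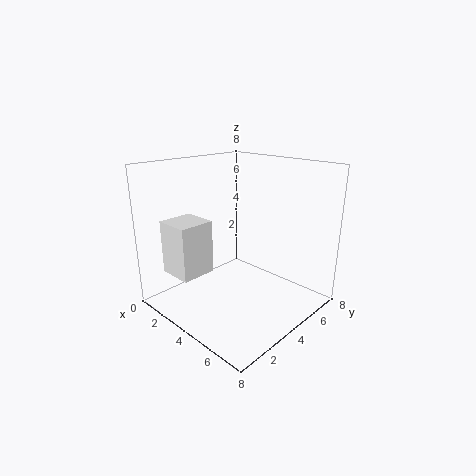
pos_x = 1; pos_y = 1; pos_z = 2; depth = 2; height = 3; color = 'white'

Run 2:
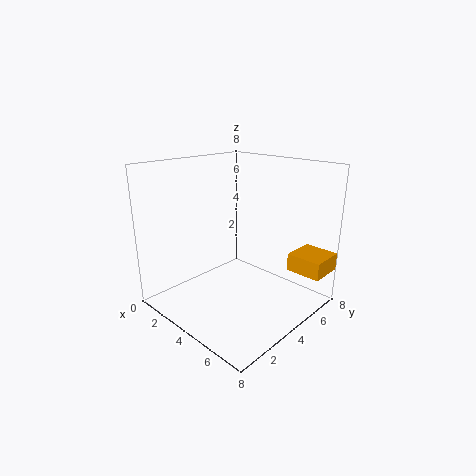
pos_x = 6; pos_y = 6; pos_z = 2; depth = 2; height = 1; color = 'orange'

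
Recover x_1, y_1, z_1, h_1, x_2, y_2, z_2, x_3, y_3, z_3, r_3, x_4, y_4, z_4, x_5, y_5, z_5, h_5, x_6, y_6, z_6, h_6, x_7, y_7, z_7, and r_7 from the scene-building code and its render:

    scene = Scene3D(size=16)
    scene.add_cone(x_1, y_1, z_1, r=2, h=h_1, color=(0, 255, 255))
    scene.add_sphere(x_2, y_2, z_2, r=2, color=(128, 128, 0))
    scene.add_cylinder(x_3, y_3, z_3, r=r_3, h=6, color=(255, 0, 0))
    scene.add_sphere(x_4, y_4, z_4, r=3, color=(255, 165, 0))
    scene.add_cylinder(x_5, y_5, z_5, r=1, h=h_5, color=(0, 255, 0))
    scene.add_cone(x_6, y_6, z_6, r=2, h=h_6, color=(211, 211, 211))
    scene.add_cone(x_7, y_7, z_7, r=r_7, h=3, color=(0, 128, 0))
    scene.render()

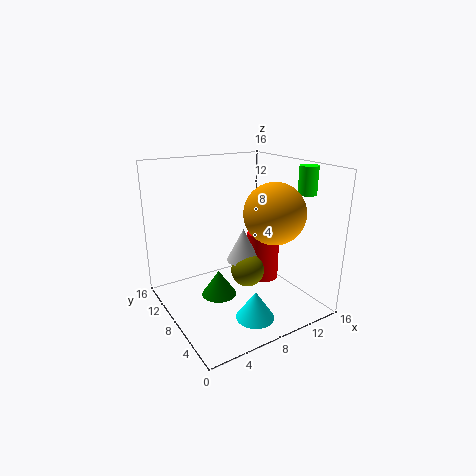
x_1 = 7; y_1 = 3; z_1 = 1; h_1 = 3; x_2 = 10; y_2 = 9; z_2 = 3; x_3 = 13; y_3 = 10; z_3 = 1; r_3 = 2; x_4 = 9; y_4 = 3; z_4 = 12; x_5 = 14; y_5 = 4; z_5 = 13; h_5 = 3; x_6 = 10; y_6 = 10; z_6 = 4; h_6 = 4; x_7 = 6; y_7 = 9; z_7 = 1; r_7 = 2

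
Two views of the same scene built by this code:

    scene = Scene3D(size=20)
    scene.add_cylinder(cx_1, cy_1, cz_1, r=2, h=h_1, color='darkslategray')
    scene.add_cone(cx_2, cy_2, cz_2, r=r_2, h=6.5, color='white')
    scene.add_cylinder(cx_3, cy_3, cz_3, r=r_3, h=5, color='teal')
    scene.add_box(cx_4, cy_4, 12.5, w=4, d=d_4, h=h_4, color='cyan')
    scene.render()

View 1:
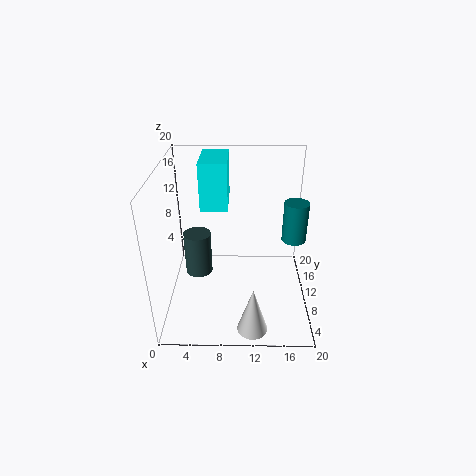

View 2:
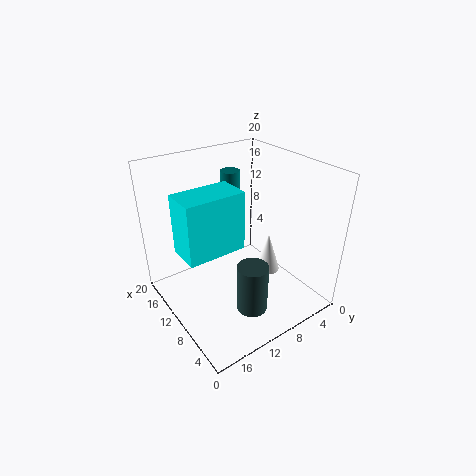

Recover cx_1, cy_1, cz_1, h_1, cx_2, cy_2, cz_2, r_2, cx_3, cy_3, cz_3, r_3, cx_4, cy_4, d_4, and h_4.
cx_1 = 4; cy_1 = 12; cz_1 = 3; h_1 = 6.5; cx_2 = 12; cy_2 = 2.5; cz_2 = 0.5; r_2 = 2; cx_3 = 17; cy_3 = 6.5; cz_3 = 12; r_3 = 1.5; cx_4 = 4.5; cy_4 = 13; d_4 = 7; h_4 = 7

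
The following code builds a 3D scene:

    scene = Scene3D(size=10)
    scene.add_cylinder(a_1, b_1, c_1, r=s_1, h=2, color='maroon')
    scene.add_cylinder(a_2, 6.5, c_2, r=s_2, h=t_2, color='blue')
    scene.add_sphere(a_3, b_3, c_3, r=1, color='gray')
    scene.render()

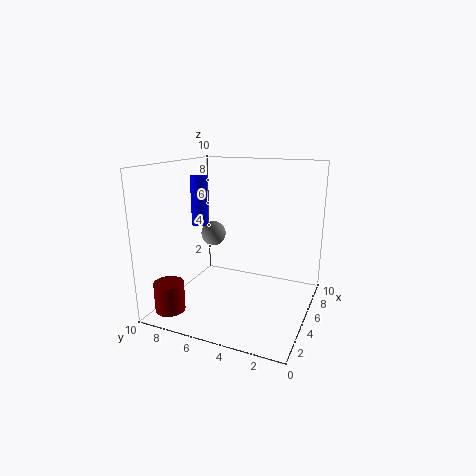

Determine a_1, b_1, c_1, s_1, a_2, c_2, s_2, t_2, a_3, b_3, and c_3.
a_1 = 1.5; b_1 = 8.5; c_1 = 0.5; s_1 = 1; a_2 = 2.5; c_2 = 6.5; s_2 = 0.5; t_2 = 3; a_3 = 8; b_3 = 8.5; c_3 = 4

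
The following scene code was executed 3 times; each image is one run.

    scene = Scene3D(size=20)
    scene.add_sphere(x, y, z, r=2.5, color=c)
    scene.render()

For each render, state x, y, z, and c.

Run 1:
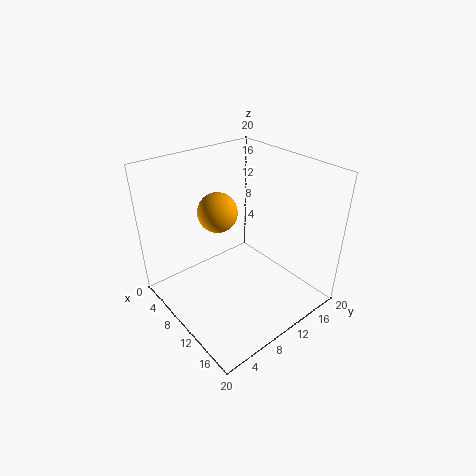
x = 10.25
y = 6.5
z = 15.25
c = 'orange'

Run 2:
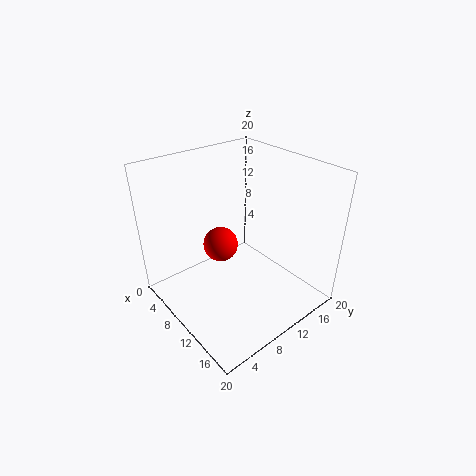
x = 7.25
y = 9
z = 8
c = 'red'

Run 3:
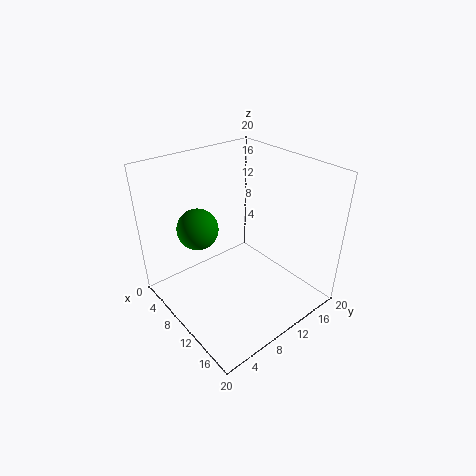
x = 10.25
y = 3.5
z = 14
c = 'green'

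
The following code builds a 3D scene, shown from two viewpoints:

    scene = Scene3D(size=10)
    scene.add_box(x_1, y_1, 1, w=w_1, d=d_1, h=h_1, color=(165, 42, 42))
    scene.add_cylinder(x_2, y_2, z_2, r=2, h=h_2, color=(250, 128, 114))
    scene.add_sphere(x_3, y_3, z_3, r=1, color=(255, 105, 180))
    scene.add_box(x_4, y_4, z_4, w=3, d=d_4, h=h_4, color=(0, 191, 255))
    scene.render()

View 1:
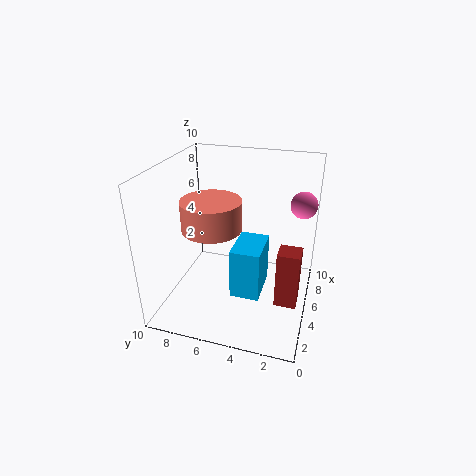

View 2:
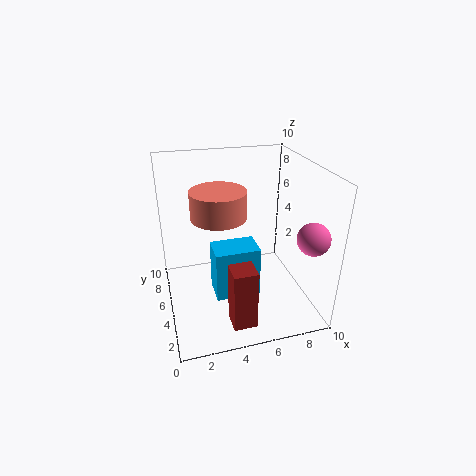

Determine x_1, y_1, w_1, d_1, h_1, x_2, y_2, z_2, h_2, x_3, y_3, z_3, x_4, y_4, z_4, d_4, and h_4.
x_1 = 3.5
y_1 = 0.5
w_1 = 1.5
d_1 = 1.5
h_1 = 4
x_2 = 4
y_2 = 6.5
z_2 = 6
h_2 = 2
x_3 = 8.5
y_3 = 1
z_3 = 6.5
x_4 = 3
y_4 = 3
z_4 = 1.5
d_4 = 2
h_4 = 3.5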